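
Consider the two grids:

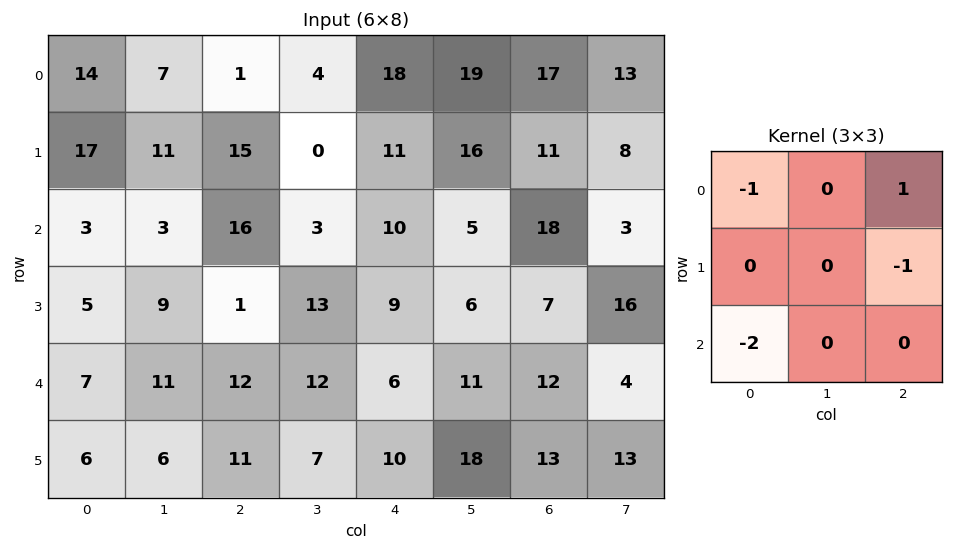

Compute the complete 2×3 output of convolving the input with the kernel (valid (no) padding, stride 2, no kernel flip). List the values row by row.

-34 -26 -32
-2 -39 -11

Output[0,0]: The receptive field on the input at this output position is [14 7 1 / 17 11 15 / 3 3 16]. Elementwise product with the kernel and sum: 14·-1 + 1·1 + 15·-1 + 3·-2.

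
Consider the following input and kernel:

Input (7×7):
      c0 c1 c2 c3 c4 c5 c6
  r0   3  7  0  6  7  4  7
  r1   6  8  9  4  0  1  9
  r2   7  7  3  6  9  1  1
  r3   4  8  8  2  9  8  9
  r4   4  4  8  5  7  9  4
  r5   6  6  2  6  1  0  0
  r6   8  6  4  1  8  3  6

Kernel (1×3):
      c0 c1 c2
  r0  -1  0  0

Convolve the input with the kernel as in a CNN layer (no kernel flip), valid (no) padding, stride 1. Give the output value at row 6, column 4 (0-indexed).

The receptive field on the input at this output position is [8 3 6]. Elementwise product with the kernel and sum: 8·-1.

-8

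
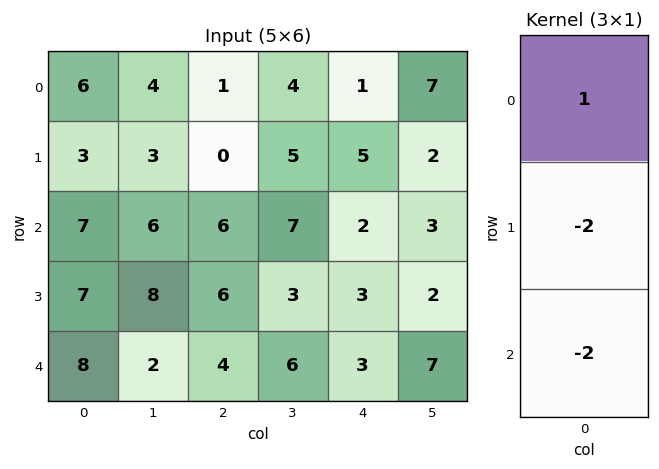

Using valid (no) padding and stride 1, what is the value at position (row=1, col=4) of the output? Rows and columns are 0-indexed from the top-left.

The receptive field on the input at this output position is [5 / 2 / 3]. Elementwise product with the kernel and sum: 5·1 + 2·-2 + 3·-2.

-5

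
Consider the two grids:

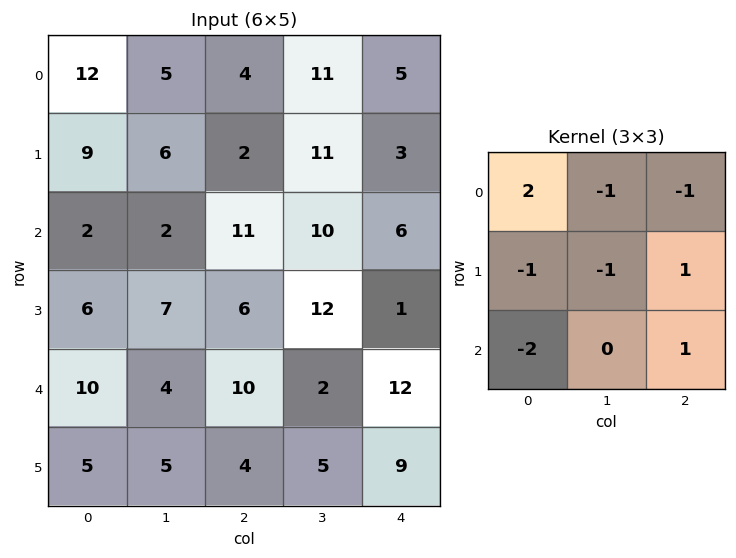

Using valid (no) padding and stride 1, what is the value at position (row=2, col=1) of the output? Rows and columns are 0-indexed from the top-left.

The receptive field on the input at this output position is [2 11 10 / 7 6 12 / 4 10 2]. Elementwise product with the kernel and sum: 2·2 + 11·-1 + 10·-1 + 7·-1 + 6·-1 + 12·1 + 4·-2 + 2·1.

-24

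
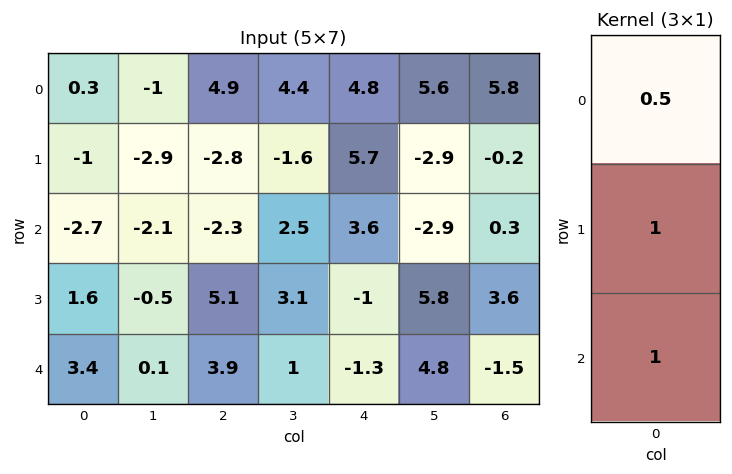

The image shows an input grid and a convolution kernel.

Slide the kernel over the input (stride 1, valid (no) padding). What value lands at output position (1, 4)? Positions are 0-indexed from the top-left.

5.45

The receptive field on the input at this output position is [5.7 / 3.6 / -1]. Elementwise product with the kernel and sum: 5.7·0.5 + 3.6·1 + -1·1.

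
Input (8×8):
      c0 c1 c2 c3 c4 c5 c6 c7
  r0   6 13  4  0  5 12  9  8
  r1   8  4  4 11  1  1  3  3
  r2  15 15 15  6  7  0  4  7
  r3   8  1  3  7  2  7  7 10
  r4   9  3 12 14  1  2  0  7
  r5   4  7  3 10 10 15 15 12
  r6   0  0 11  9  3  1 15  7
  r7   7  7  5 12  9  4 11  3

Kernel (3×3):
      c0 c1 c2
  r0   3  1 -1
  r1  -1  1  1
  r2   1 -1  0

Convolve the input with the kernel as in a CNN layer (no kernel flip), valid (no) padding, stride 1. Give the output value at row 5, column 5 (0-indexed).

The receptive field on the input at this output position is [15 15 12 / 1 15 7 / 4 11 3]. Elementwise product with the kernel and sum: 15·3 + 15·1 + 12·-1 + 1·-1 + 15·1 + 7·1 + 4·1 + 11·-1.

62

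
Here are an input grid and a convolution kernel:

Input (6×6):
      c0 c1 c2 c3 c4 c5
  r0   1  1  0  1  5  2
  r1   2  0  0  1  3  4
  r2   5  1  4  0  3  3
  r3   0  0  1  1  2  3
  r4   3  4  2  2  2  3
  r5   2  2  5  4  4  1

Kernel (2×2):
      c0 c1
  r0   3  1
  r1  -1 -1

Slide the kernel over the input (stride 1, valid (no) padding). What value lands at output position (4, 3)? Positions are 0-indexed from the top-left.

The receptive field on the input at this output position is [2 2 / 4 4]. Elementwise product with the kernel and sum: 2·3 + 2·1 + 4·-1 + 4·-1.

0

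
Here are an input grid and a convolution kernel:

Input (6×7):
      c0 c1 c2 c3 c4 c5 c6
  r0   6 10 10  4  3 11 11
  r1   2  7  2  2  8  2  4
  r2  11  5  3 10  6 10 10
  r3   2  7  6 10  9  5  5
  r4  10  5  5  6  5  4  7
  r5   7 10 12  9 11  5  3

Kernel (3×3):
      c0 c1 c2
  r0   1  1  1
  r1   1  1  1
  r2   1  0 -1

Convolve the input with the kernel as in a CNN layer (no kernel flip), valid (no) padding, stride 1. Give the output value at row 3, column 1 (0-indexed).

The receptive field on the input at this output position is [7 6 10 / 5 5 6 / 10 12 9]. Elementwise product with the kernel and sum: 7·1 + 6·1 + 10·1 + 5·1 + 5·1 + 6·1 + 10·1 + 9·-1.

40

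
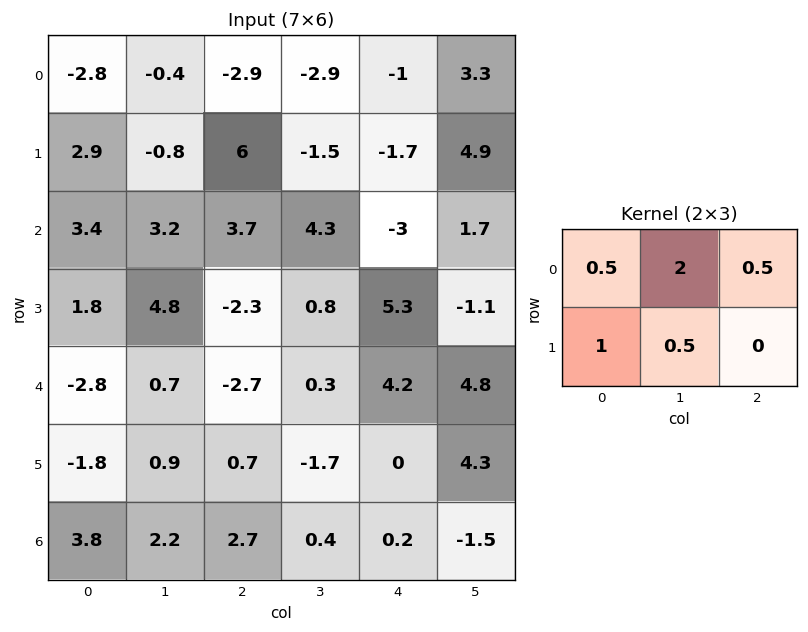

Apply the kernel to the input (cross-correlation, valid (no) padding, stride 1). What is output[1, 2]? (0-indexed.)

5

The receptive field on the input at this output position is [6 -1.5 -1.7 / 3.7 4.3 -3]. Elementwise product with the kernel and sum: 6·0.5 + -1.5·2 + -1.7·0.5 + 3.7·1 + 4.3·0.5.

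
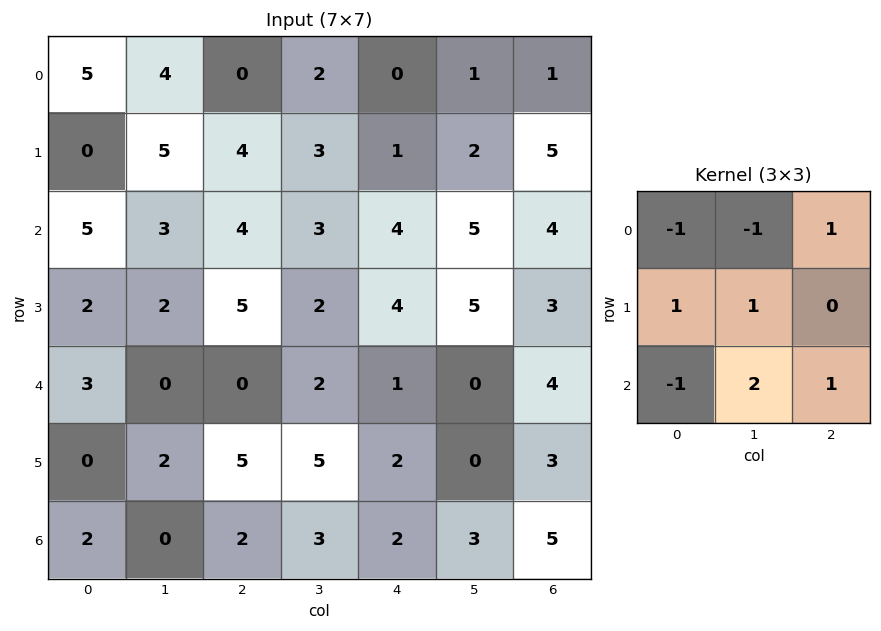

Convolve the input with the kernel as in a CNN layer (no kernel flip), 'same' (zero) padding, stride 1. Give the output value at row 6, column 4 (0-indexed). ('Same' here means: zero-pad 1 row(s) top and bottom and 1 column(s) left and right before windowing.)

-2

The receptive field on the zero-padded input at this output position is [5 2 0 / 3 2 3 / 0 0 0]. Elementwise product with the kernel and sum: 5·-1 + 2·-1 + 0·1 + 3·1 + 2·1 + 0·-1 + 0·2 + 0·1.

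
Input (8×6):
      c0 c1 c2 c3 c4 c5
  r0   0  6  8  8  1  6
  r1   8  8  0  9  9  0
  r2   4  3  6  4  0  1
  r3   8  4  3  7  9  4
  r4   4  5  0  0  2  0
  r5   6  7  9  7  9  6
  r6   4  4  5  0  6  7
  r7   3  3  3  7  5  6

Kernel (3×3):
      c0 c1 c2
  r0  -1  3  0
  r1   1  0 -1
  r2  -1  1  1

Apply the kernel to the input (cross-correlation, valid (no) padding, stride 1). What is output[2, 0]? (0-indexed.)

11

The receptive field on the input at this output position is [4 3 6 / 8 4 3 / 4 5 0]. Elementwise product with the kernel and sum: 4·-1 + 3·3 + 8·1 + 3·-1 + 4·-1 + 5·1 + 0·1.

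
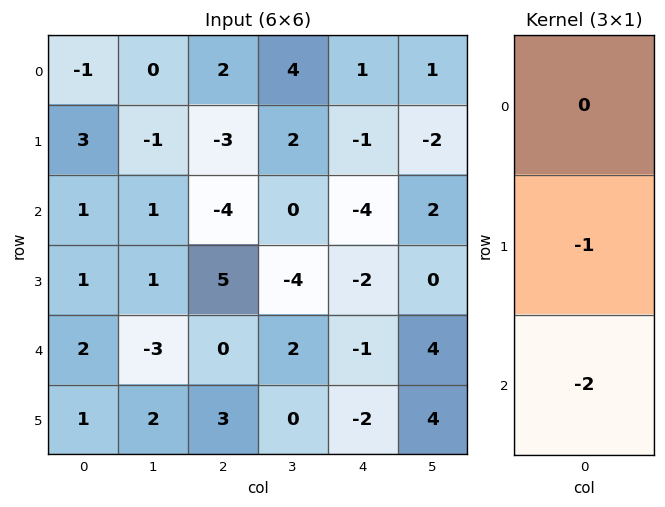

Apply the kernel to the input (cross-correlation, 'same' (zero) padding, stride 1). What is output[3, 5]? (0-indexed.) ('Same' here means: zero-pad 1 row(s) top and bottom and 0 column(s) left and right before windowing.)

-8

The receptive field on the zero-padded input at this output position is [2 / 0 / 4]. Elementwise product with the kernel and sum: 0·-1 + 4·-2.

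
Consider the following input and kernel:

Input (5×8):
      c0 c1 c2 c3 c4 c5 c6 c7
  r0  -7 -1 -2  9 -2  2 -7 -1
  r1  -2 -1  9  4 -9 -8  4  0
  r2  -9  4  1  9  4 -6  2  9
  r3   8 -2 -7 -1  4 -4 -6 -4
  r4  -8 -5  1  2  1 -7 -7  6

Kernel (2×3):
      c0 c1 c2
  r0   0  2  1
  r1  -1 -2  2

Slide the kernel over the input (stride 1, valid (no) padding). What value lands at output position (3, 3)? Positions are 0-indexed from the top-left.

-14

The receptive field on the input at this output position is [-1 4 -4 / 2 1 -7]. Elementwise product with the kernel and sum: 4·2 + -4·1 + 2·-1 + 1·-2 + -7·2.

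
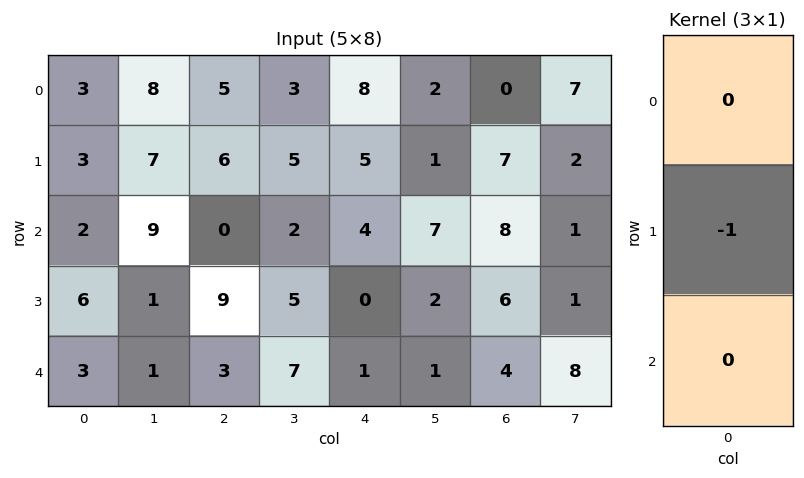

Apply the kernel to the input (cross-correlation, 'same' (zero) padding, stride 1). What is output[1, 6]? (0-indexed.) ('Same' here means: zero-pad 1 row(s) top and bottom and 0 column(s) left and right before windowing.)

The receptive field on the zero-padded input at this output position is [0 / 7 / 8]. Elementwise product with the kernel and sum: 7·-1.

-7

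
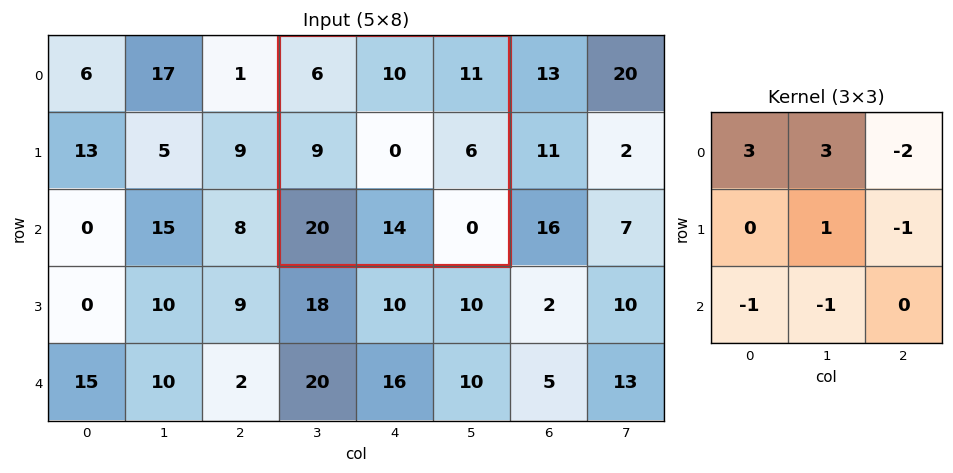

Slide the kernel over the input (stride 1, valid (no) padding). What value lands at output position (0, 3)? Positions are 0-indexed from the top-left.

The receptive field on the input at this output position is [6 10 11 / 9 0 6 / 20 14 0]. Elementwise product with the kernel and sum: 6·3 + 10·3 + 11·-2 + 0·1 + 6·-1 + 20·-1 + 14·-1.

-14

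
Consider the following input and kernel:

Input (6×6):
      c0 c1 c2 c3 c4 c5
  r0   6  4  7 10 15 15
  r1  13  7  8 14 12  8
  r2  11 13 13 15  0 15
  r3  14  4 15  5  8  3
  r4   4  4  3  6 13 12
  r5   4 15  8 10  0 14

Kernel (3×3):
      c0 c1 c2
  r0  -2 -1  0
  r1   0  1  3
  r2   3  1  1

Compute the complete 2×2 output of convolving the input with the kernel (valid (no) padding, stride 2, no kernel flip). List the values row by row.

74 80
33 16

Output[0,0]: The receptive field on the input at this output position is [6 4 7 / 13 7 8 / 11 13 13]. Elementwise product with the kernel and sum: 6·-2 + 4·-1 + 7·1 + 8·3 + 11·3 + 13·1 + 13·1.
Output[0,1]: The receptive field on the input at this output position is [7 10 15 / 8 14 12 / 13 15 0]. Elementwise product with the kernel and sum: 7·-2 + 10·-1 + 14·1 + 12·3 + 13·3 + 15·1 + 0·1.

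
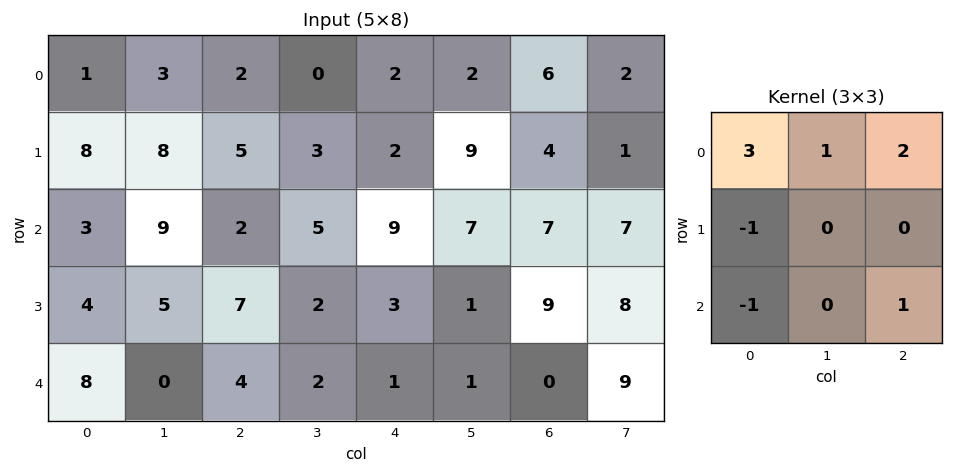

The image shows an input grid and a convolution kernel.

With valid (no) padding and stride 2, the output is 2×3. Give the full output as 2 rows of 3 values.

Output[0,0]: The receptive field on the input at this output position is [1 3 2 / 8 8 5 / 3 9 2]. Elementwise product with the kernel and sum: 1·3 + 3·1 + 2·2 + 8·-1 + 3·-1 + 2·1.

1 12 16
14 19 44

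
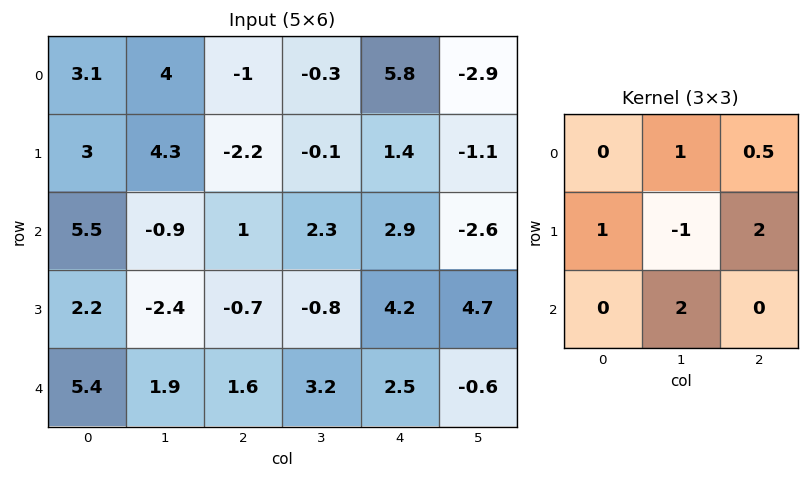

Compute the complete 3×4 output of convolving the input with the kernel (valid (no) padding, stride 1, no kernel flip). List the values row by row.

Output[0,0]: The receptive field on the input at this output position is [3.1 4 -1 / 3 4.3 -2.2 / 5.5 -0.9 1]. Elementwise product with the kernel and sum: 4·1 + -1·0.5 + 3·1 + 4.3·-1 + -2.2·2 + -0.9·2.
Output[0,1]: The receptive field on the input at this output position is [4 -1 -0.3 / 4.3 -2.2 -0.1 / -0.9 1 2.3]. Elementwise product with the kernel and sum: -1·1 + -0.3·0.5 + 4.3·1 + -2.2·-1 + -0.1·2 + 1·2.

-4 7.15 7.9 6.45
6.8 -0.95 3.5 3.45
6.6 2.05 18.65 11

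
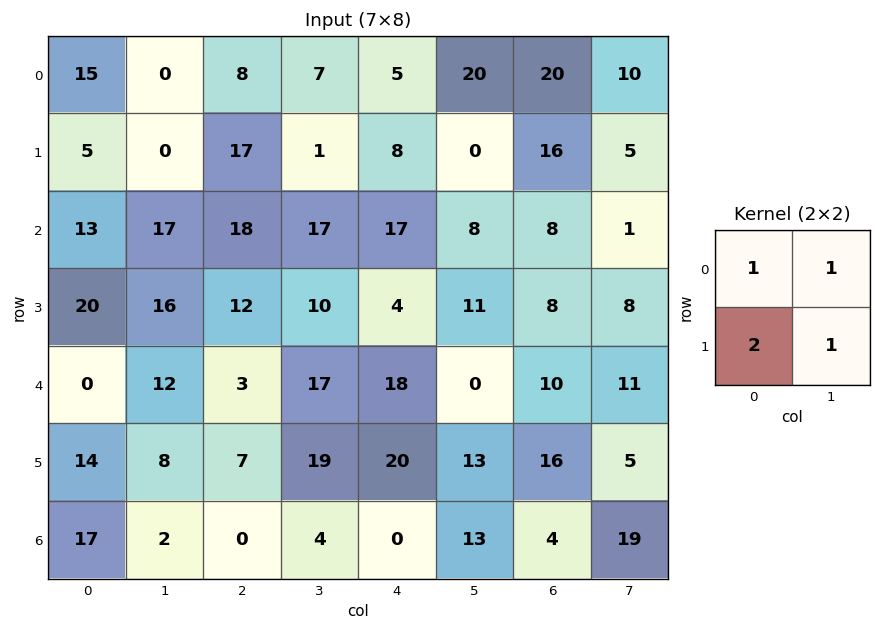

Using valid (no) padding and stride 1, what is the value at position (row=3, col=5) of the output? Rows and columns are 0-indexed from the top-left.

The receptive field on the input at this output position is [11 8 / 0 10]. Elementwise product with the kernel and sum: 11·1 + 8·1 + 0·2 + 10·1.

29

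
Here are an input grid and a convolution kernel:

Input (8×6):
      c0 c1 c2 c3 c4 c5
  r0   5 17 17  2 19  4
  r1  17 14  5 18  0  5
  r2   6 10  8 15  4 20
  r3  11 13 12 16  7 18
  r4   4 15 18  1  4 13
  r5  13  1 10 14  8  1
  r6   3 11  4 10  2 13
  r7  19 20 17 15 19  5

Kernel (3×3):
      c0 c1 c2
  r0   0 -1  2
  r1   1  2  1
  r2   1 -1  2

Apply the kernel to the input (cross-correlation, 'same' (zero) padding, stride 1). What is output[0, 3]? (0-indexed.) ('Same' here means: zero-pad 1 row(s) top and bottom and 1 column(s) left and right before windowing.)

The receptive field on the zero-padded input at this output position is [0 0 0 / 17 2 19 / 5 18 0]. Elementwise product with the kernel and sum: 0·-1 + 0·2 + 17·1 + 2·2 + 19·1 + 5·1 + 18·-1 + 0·2.

27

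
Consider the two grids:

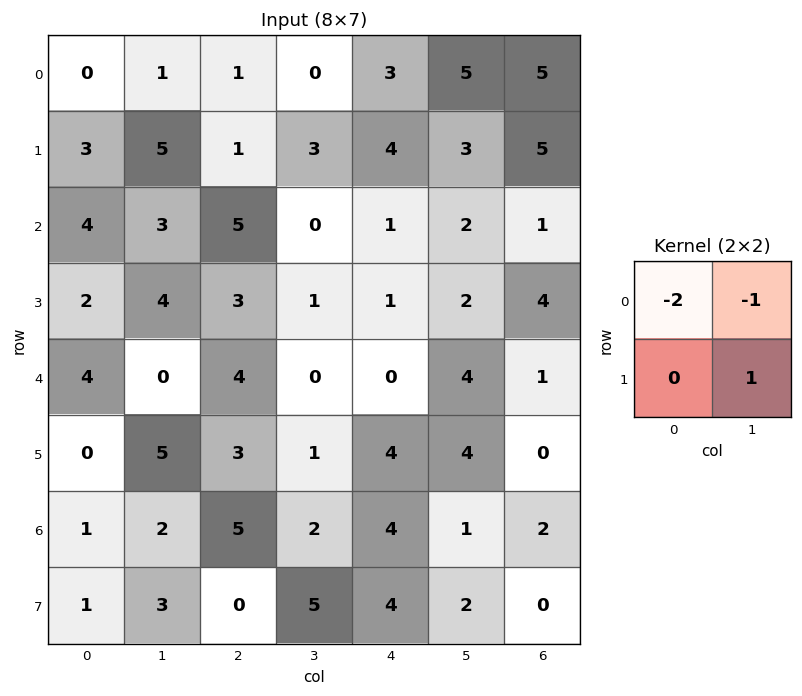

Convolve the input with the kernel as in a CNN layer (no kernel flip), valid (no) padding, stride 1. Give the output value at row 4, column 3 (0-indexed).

4

The receptive field on the input at this output position is [0 0 / 1 4]. Elementwise product with the kernel and sum: 0·-2 + 0·-1 + 4·1.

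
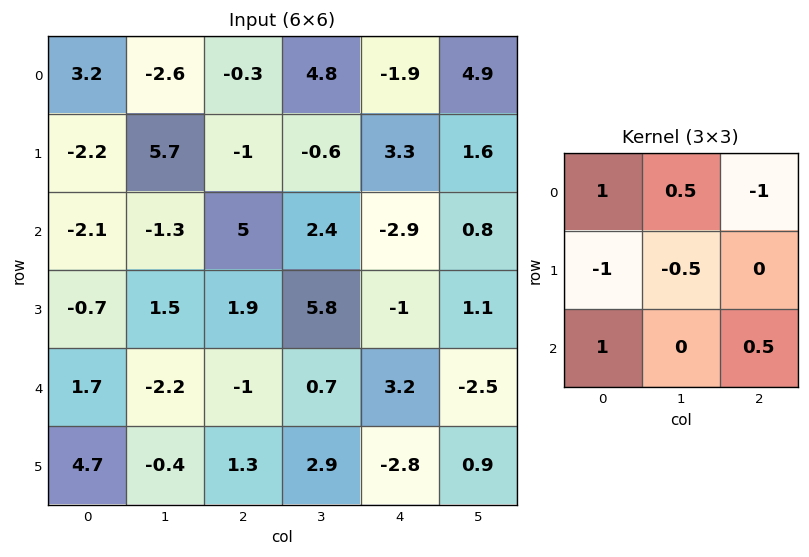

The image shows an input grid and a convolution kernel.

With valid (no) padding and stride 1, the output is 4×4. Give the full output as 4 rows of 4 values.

1.95 -12.85 8.85 0.7
4.65 9 -9.4 4.85
-6.6 -5.5 4.9 -5.7
2.9 0.4 6.35 5.25

Output[0,0]: The receptive field on the input at this output position is [3.2 -2.6 -0.3 / -2.2 5.7 -1 / -2.1 -1.3 5]. Elementwise product with the kernel and sum: 3.2·1 + -2.6·0.5 + -0.3·-1 + -2.2·-1 + 5.7·-0.5 + -2.1·1 + 5·0.5.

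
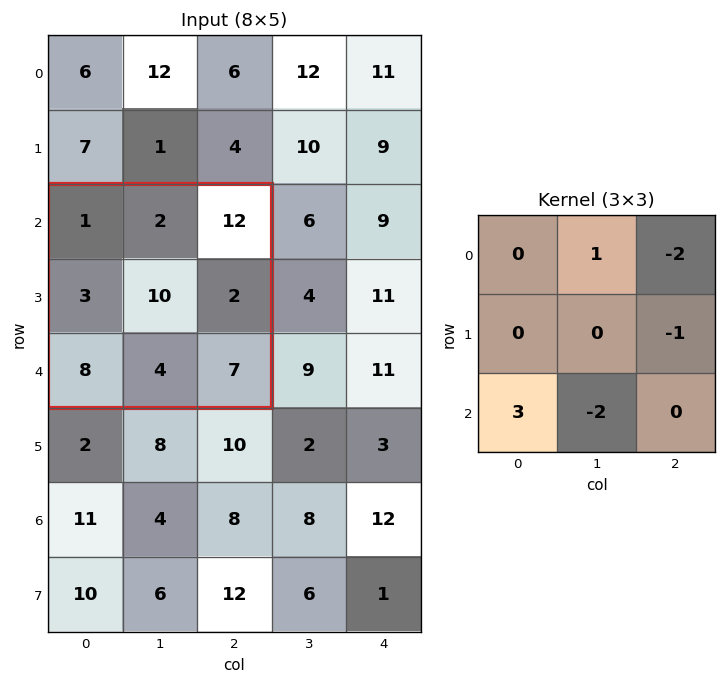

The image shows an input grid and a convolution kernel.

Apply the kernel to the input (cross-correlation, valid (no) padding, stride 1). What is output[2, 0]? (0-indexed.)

The receptive field on the input at this output position is [1 2 12 / 3 10 2 / 8 4 7]. Elementwise product with the kernel and sum: 2·1 + 12·-2 + 2·-1 + 8·3 + 4·-2.

-8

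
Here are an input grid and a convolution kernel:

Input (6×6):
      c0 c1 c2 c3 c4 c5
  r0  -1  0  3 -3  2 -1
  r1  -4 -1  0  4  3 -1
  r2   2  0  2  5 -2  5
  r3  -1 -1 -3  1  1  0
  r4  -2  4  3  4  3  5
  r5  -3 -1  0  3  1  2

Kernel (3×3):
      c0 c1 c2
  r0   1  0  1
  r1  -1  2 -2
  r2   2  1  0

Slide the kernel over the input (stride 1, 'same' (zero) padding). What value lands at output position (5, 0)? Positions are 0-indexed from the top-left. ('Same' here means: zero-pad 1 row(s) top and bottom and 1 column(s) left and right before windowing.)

The receptive field on the zero-padded input at this output position is [0 -2 4 / 0 -3 -1 / 0 0 0]. Elementwise product with the kernel and sum: 0·1 + 4·1 + 0·-1 + -3·2 + -1·-2 + 0·2 + 0·1.

0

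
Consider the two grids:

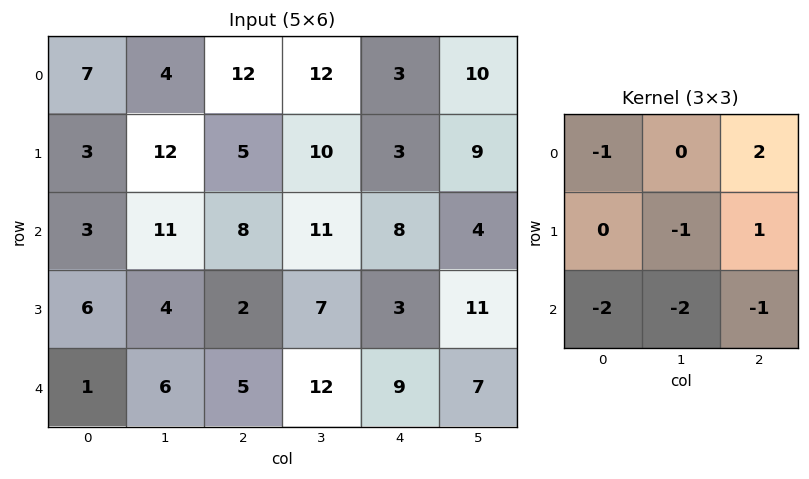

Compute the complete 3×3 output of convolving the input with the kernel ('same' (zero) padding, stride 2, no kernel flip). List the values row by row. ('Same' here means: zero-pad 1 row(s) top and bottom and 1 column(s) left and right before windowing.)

-21 -44 -28
16 -8 -27
13 17 13

Output[0,0]: The receptive field on the zero-padded input at this output position is [0 0 0 / 0 7 4 / 0 3 12]. Elementwise product with the kernel and sum: 0·-1 + 0·2 + 7·-1 + 4·1 + 0·-2 + 3·-2 + 12·-1.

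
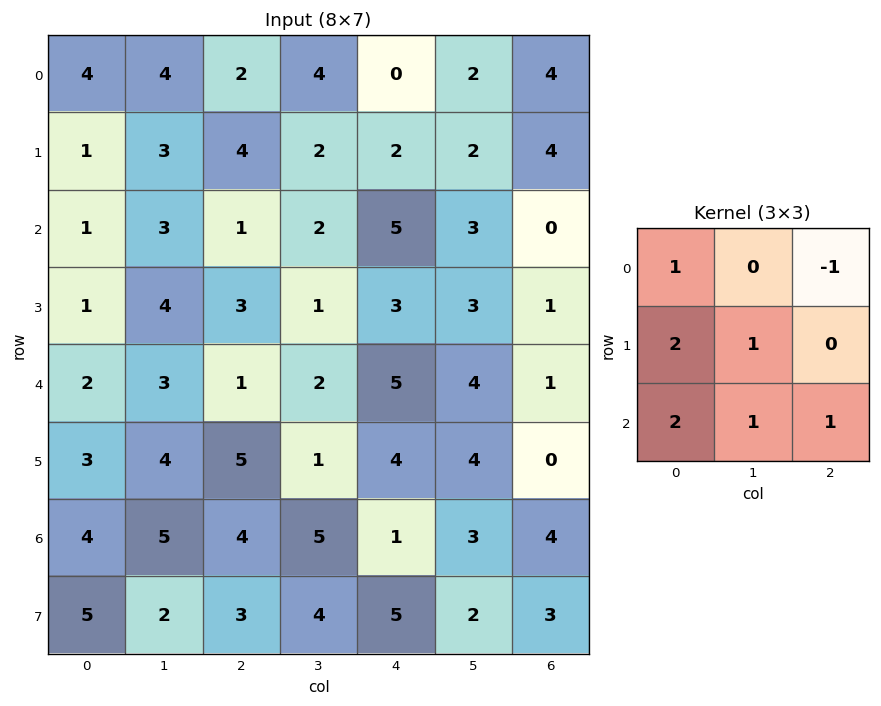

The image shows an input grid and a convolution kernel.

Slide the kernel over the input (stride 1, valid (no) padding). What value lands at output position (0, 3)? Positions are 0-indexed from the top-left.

20

The receptive field on the input at this output position is [4 0 2 / 2 2 2 / 2 5 3]. Elementwise product with the kernel and sum: 4·1 + 2·-1 + 2·2 + 2·1 + 2·2 + 5·1 + 3·1.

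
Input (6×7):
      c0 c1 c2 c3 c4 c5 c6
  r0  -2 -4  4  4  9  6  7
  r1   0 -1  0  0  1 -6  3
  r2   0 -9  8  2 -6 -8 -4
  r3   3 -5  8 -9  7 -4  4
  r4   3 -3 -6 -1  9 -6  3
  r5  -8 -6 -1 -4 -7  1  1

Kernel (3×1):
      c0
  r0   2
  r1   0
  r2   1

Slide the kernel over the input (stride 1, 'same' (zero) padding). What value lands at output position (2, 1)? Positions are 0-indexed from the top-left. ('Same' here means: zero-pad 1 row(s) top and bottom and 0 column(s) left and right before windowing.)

The receptive field on the zero-padded input at this output position is [-1 / -9 / -5]. Elementwise product with the kernel and sum: -1·2 + -5·1.

-7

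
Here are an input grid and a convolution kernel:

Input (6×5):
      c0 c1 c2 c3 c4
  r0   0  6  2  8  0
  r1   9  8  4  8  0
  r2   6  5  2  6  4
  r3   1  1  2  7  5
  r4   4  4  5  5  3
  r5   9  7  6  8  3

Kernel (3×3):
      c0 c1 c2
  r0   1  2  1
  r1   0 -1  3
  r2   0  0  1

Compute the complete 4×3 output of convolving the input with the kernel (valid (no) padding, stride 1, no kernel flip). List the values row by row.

20 44 14
32 47 31
28 39 29
22 30 28

Output[0,0]: The receptive field on the input at this output position is [0 6 2 / 9 8 4 / 6 5 2]. Elementwise product with the kernel and sum: 0·1 + 6·2 + 2·1 + 8·-1 + 4·3 + 2·1.
Output[0,1]: The receptive field on the input at this output position is [6 2 8 / 8 4 8 / 5 2 6]. Elementwise product with the kernel and sum: 6·1 + 2·2 + 8·1 + 4·-1 + 8·3 + 6·1.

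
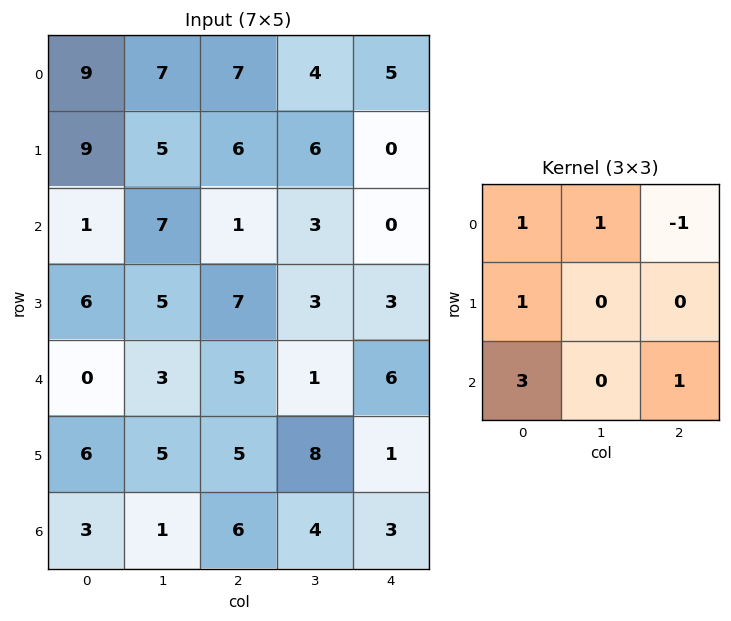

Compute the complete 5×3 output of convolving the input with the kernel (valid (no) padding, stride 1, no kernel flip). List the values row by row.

22 39 15
34 30 37
18 20 32
27 35 28
19 19 26

Output[0,0]: The receptive field on the input at this output position is [9 7 7 / 9 5 6 / 1 7 1]. Elementwise product with the kernel and sum: 9·1 + 7·1 + 7·-1 + 9·1 + 1·3 + 1·1.
Output[0,1]: The receptive field on the input at this output position is [7 7 4 / 5 6 6 / 7 1 3]. Elementwise product with the kernel and sum: 7·1 + 7·1 + 4·-1 + 5·1 + 7·3 + 3·1.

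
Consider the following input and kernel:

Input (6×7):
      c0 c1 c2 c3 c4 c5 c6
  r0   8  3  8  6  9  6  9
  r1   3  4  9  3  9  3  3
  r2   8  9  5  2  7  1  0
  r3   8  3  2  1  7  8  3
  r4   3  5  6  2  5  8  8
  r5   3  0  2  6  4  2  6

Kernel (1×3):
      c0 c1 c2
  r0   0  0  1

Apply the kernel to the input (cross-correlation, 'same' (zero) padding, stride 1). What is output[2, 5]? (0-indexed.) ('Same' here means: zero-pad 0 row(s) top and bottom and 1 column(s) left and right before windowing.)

0

The receptive field on the zero-padded input at this output position is [7 1 0]. Elementwise product with the kernel and sum: 0·1.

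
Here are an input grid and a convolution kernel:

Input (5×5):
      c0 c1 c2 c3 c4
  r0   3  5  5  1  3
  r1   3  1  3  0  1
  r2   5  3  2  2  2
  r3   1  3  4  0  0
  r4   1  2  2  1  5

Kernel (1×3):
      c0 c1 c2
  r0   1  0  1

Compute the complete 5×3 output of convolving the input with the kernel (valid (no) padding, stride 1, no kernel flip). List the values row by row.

8 6 8
6 1 4
7 5 4
5 3 4
3 3 7

Output[0,0]: The receptive field on the input at this output position is [3 5 5]. Elementwise product with the kernel and sum: 3·1 + 5·1.
Output[0,1]: The receptive field on the input at this output position is [5 5 1]. Elementwise product with the kernel and sum: 5·1 + 1·1.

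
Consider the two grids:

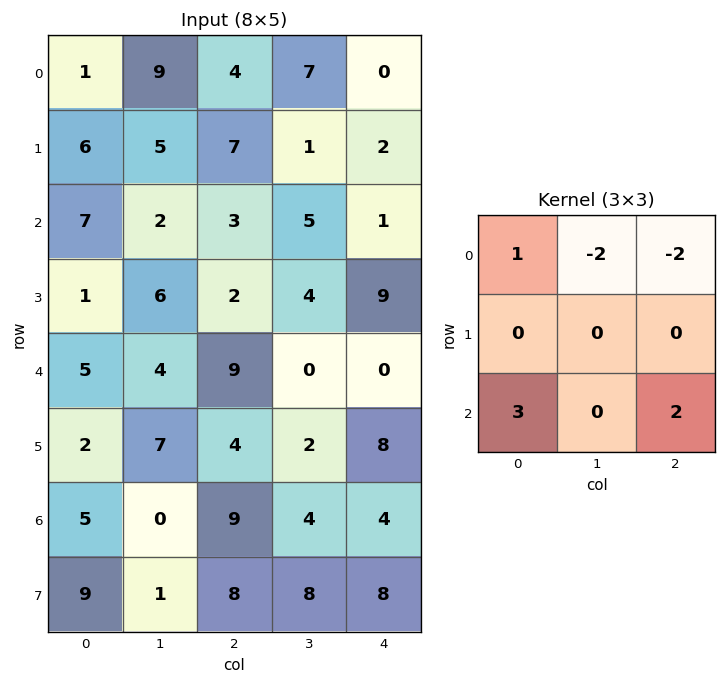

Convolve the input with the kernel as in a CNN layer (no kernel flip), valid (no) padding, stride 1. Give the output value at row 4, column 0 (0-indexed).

The receptive field on the input at this output position is [5 4 9 / 2 7 4 / 5 0 9]. Elementwise product with the kernel and sum: 5·1 + 4·-2 + 9·-2 + 5·3 + 9·2.

12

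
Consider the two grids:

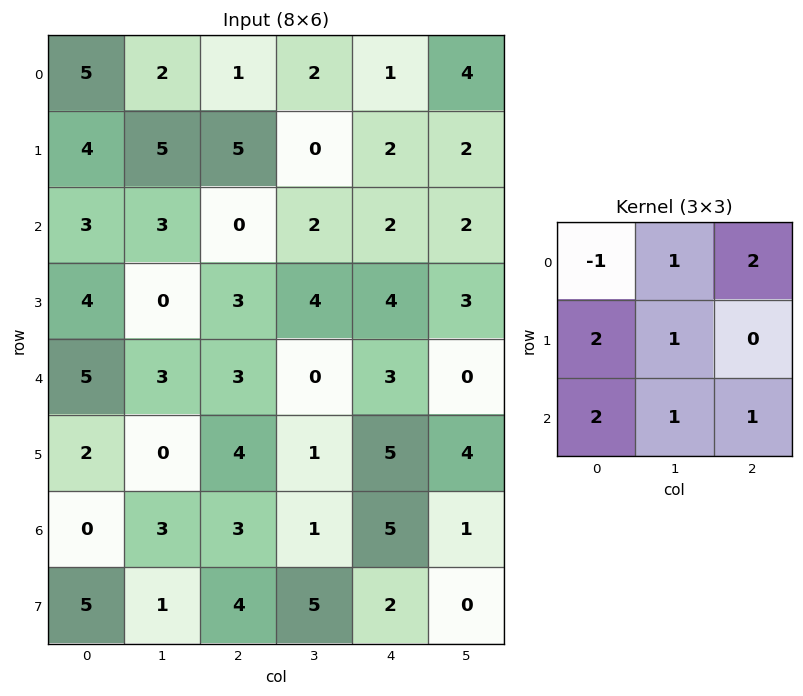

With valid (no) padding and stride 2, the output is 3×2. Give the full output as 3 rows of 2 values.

21 17
24 25
14 24

Output[0,0]: The receptive field on the input at this output position is [5 2 1 / 4 5 5 / 3 3 0]. Elementwise product with the kernel and sum: 5·-1 + 2·1 + 1·2 + 4·2 + 5·1 + 3·2 + 3·1 + 0·1.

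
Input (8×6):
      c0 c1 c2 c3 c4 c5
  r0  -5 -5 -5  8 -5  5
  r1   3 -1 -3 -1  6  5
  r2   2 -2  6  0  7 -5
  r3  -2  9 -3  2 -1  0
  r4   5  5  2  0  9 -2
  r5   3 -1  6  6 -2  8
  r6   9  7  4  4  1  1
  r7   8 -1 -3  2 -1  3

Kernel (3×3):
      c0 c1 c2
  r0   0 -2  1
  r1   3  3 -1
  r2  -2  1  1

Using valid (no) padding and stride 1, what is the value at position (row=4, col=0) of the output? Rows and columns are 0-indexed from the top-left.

The receptive field on the input at this output position is [5 5 2 / 3 -1 6 / 9 7 4]. Elementwise product with the kernel and sum: 5·-2 + 2·1 + 3·3 + -1·3 + 6·-1 + 9·-2 + 7·1 + 4·1.

-15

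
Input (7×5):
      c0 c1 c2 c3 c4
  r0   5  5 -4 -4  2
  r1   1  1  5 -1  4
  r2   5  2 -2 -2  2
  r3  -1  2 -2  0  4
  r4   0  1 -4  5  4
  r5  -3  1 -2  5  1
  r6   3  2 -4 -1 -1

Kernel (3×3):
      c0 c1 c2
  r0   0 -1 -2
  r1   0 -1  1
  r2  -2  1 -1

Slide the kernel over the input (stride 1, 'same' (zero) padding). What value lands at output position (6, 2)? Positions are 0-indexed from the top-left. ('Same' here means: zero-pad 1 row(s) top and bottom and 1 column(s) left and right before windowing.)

-5

The receptive field on the zero-padded input at this output position is [1 -2 5 / 2 -4 -1 / 0 0 0]. Elementwise product with the kernel and sum: -2·-1 + 5·-2 + -4·-1 + -1·1 + 0·-2 + 0·1 + 0·-1.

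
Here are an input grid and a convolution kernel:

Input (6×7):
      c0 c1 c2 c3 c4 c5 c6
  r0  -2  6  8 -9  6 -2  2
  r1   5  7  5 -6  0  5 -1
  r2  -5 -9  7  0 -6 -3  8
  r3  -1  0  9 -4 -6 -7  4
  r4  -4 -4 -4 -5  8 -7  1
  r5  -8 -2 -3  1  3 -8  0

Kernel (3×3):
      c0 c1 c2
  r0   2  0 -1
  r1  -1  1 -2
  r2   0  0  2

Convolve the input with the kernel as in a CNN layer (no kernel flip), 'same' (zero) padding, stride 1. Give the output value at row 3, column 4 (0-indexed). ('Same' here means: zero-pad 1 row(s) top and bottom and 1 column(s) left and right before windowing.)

1

The receptive field on the zero-padded input at this output position is [0 -6 -3 / -4 -6 -7 / -5 8 -7]. Elementwise product with the kernel and sum: 0·2 + -3·-1 + -4·-1 + -6·1 + -7·-2 + -7·2.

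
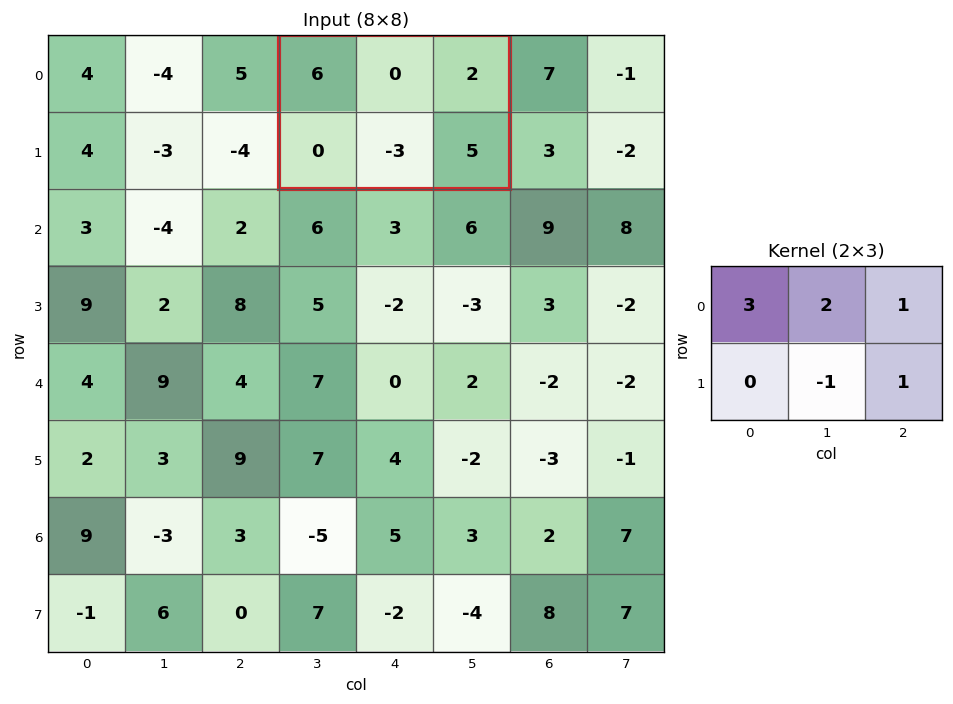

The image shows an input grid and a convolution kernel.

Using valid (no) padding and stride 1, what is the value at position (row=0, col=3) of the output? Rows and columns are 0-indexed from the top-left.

The receptive field on the input at this output position is [6 0 2 / 0 -3 5]. Elementwise product with the kernel and sum: 6·3 + 0·2 + 2·1 + -3·-1 + 5·1.

28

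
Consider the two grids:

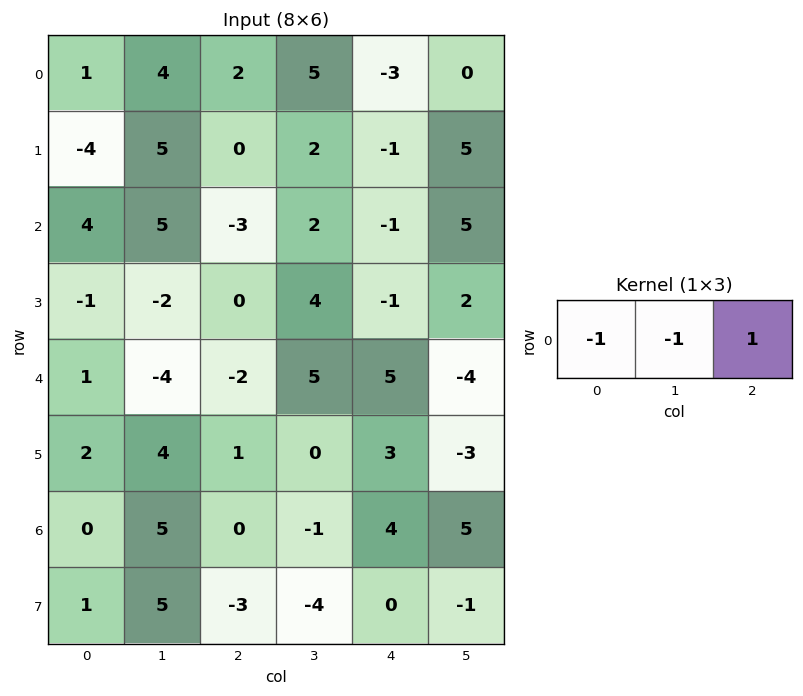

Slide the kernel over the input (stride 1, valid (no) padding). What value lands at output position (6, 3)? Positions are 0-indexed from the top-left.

The receptive field on the input at this output position is [-1 4 5]. Elementwise product with the kernel and sum: -1·-1 + 4·-1 + 5·1.

2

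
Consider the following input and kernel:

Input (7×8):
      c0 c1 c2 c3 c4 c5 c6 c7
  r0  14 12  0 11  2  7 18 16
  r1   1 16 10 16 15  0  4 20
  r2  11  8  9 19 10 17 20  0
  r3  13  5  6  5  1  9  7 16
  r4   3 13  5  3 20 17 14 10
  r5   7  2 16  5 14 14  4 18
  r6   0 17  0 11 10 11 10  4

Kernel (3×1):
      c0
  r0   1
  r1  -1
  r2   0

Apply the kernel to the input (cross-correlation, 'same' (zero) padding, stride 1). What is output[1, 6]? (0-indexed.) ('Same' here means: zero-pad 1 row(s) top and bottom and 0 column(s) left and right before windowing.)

14

The receptive field on the zero-padded input at this output position is [18 / 4 / 20]. Elementwise product with the kernel and sum: 18·1 + 4·-1.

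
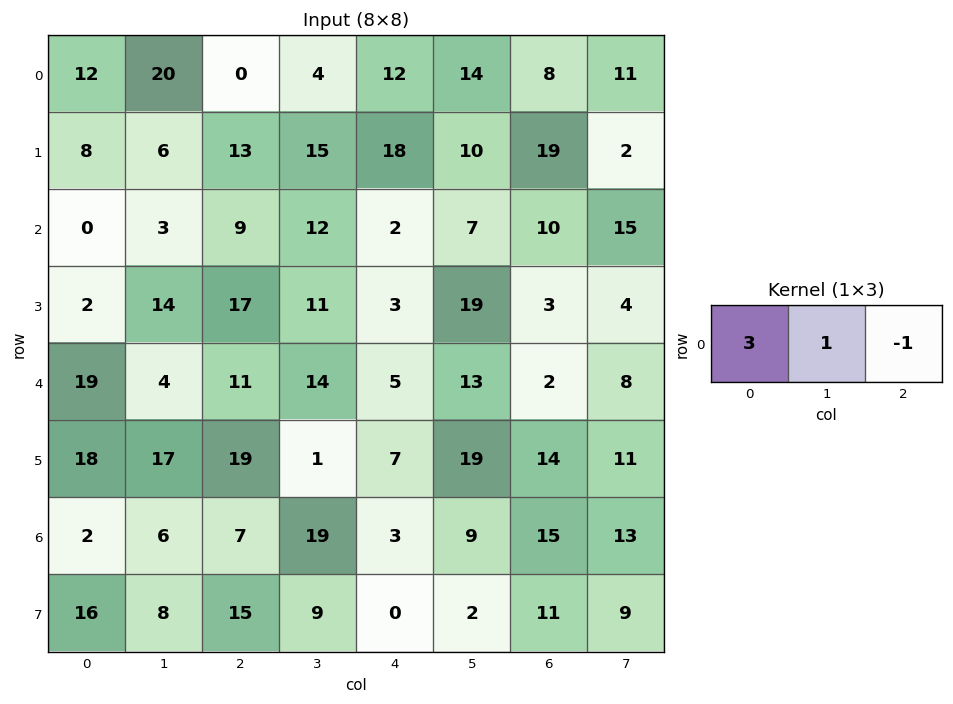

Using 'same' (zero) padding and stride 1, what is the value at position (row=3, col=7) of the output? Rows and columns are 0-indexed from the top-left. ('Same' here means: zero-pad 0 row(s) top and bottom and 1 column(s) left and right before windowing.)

13

The receptive field on the zero-padded input at this output position is [3 4 0]. Elementwise product with the kernel and sum: 3·3 + 4·1 + 0·-1.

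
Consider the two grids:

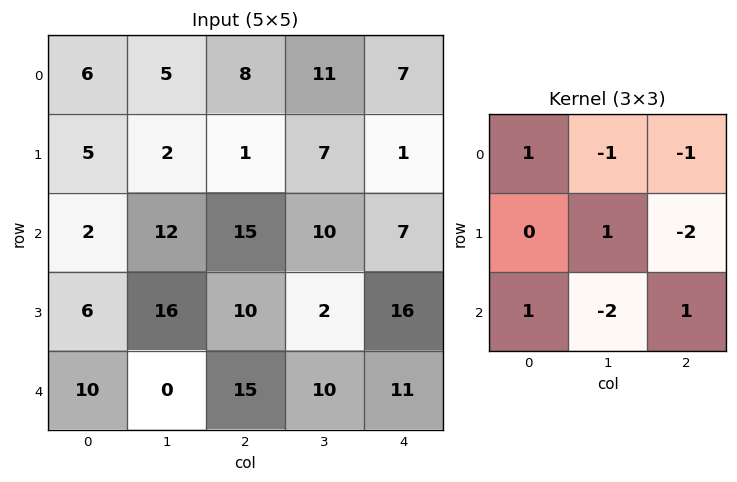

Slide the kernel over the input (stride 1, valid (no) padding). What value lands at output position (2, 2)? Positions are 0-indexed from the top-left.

The receptive field on the input at this output position is [15 10 7 / 10 2 16 / 15 10 11]. Elementwise product with the kernel and sum: 15·1 + 10·-1 + 7·-1 + 2·1 + 16·-2 + 15·1 + 10·-2 + 11·1.

-26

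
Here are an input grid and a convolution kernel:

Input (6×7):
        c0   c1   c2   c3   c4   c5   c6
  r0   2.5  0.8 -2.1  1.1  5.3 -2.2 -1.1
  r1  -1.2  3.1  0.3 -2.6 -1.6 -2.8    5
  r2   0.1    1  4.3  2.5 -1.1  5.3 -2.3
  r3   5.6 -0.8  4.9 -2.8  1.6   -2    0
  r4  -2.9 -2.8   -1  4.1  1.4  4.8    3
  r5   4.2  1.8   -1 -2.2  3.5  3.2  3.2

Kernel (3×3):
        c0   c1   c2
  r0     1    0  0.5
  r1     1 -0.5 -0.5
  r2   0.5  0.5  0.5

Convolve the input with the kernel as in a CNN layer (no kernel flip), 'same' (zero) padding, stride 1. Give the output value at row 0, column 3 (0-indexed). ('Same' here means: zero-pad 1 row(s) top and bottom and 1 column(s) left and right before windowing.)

The receptive field on the zero-padded input at this output position is [0 0 0 / -2.1 1.1 5.3 / 0.3 -2.6 -1.6]. Elementwise product with the kernel and sum: 0·1 + 0·0.5 + -2.1·1 + 1.1·-0.5 + 5.3·-0.5 + 0.3·0.5 + -2.6·0.5 + -1.6·0.5.

-7.25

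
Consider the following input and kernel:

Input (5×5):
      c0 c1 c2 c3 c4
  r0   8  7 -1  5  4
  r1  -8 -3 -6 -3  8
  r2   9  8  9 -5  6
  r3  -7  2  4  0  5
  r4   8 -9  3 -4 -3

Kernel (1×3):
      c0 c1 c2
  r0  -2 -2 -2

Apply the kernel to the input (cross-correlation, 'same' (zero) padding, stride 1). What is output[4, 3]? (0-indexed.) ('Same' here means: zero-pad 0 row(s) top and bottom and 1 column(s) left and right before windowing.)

8

The receptive field on the zero-padded input at this output position is [3 -4 -3]. Elementwise product with the kernel and sum: 3·-2 + -4·-2 + -3·-2.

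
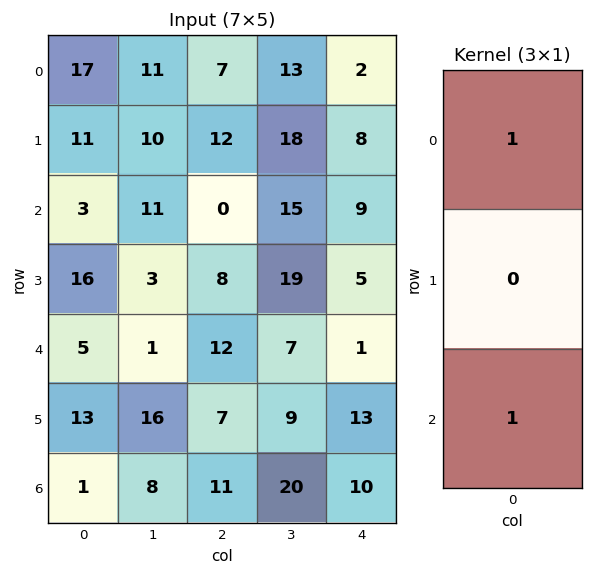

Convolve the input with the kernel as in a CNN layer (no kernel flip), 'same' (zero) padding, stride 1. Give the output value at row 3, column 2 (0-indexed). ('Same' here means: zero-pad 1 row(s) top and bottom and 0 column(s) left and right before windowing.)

The receptive field on the zero-padded input at this output position is [0 / 8 / 12]. Elementwise product with the kernel and sum: 0·1 + 12·1.

12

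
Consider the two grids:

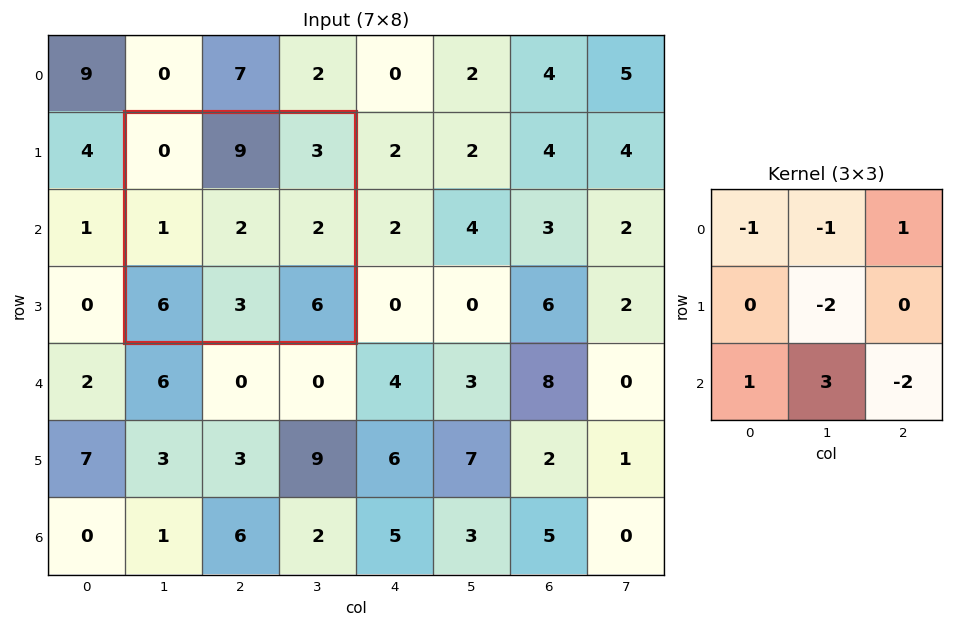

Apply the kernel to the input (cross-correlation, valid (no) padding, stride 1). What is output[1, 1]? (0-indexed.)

-7

The receptive field on the input at this output position is [0 9 3 / 1 2 2 / 6 3 6]. Elementwise product with the kernel and sum: 0·-1 + 9·-1 + 3·1 + 2·-2 + 6·1 + 3·3 + 6·-2.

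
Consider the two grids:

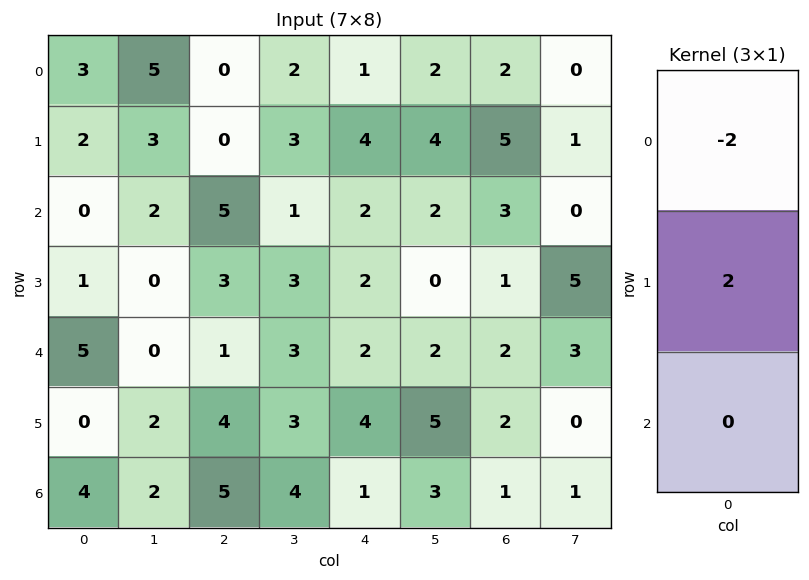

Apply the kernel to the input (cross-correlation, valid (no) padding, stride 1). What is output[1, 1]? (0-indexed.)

The receptive field on the input at this output position is [3 / 2 / 0]. Elementwise product with the kernel and sum: 3·-2 + 2·2.

-2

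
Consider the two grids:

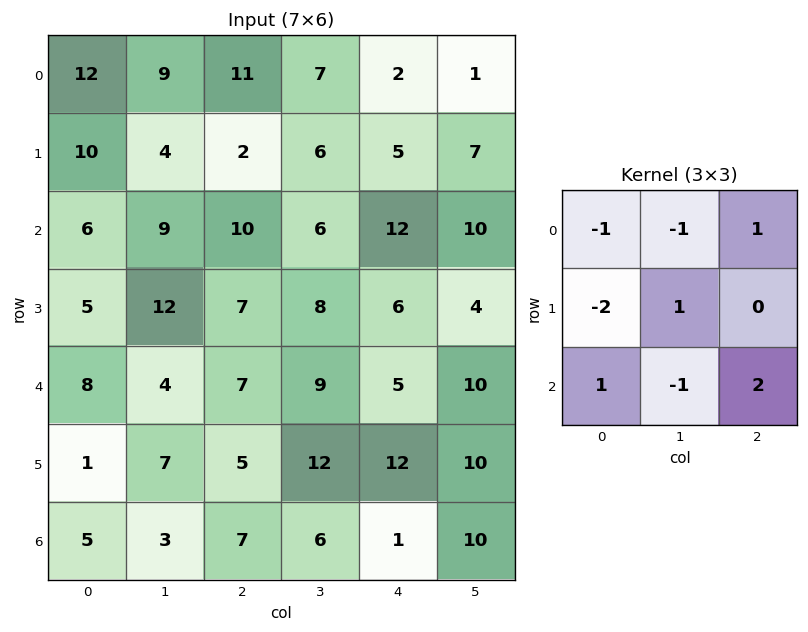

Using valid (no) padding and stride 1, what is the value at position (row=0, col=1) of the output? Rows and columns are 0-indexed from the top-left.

-8

The receptive field on the input at this output position is [9 11 7 / 4 2 6 / 9 10 6]. Elementwise product with the kernel and sum: 9·-1 + 11·-1 + 7·1 + 4·-2 + 2·1 + 9·1 + 10·-1 + 6·2.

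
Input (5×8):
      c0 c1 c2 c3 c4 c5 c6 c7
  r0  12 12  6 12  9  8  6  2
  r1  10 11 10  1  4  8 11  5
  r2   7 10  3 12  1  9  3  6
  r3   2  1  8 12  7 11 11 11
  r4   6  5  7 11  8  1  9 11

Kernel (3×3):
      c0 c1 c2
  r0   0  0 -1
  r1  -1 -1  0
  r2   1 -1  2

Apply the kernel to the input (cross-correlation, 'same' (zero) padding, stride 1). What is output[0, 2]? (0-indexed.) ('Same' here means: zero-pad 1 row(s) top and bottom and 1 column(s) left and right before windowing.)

-15

The receptive field on the zero-padded input at this output position is [0 0 0 / 12 6 12 / 11 10 1]. Elementwise product with the kernel and sum: 0·-1 + 12·-1 + 6·-1 + 11·1 + 10·-1 + 1·2.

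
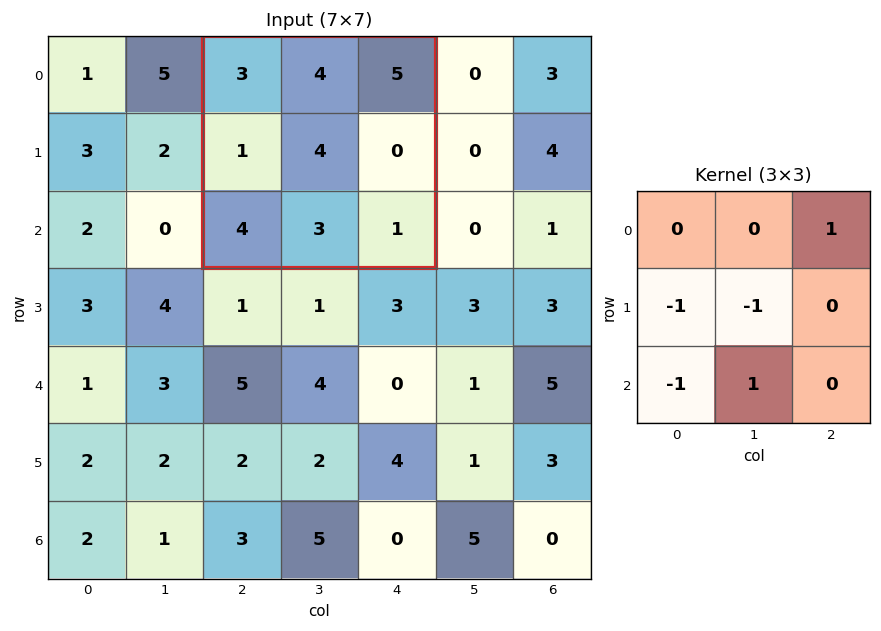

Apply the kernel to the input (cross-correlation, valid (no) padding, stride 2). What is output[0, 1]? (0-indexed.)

-1

The receptive field on the input at this output position is [3 4 5 / 1 4 0 / 4 3 1]. Elementwise product with the kernel and sum: 5·1 + 1·-1 + 4·-1 + 4·-1 + 3·1.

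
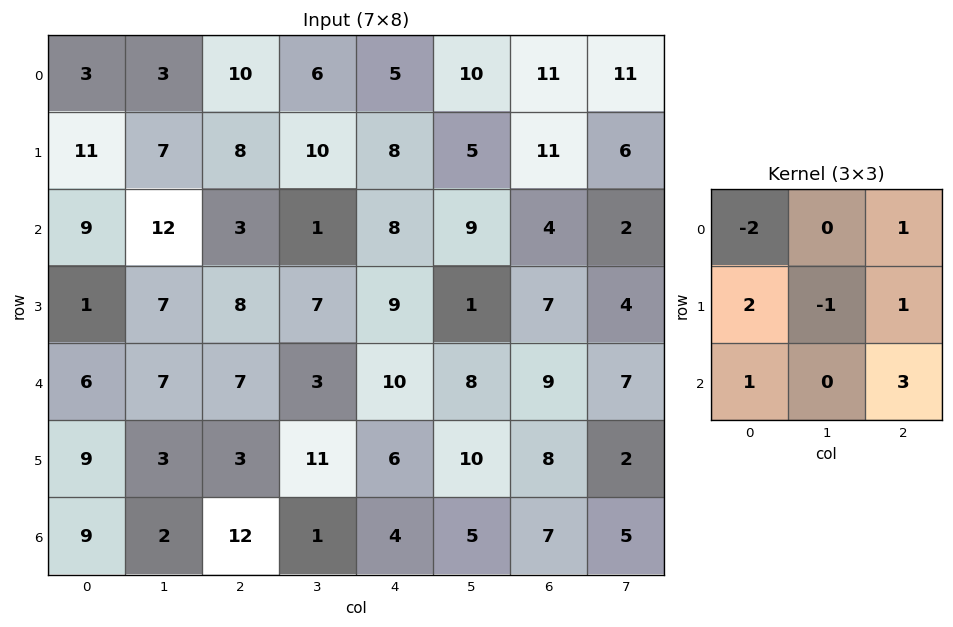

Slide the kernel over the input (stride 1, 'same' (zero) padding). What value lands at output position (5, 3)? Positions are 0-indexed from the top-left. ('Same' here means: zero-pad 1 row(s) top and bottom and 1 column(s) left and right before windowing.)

The receptive field on the zero-padded input at this output position is [7 3 10 / 3 11 6 / 12 1 4]. Elementwise product with the kernel and sum: 7·-2 + 10·1 + 3·2 + 11·-1 + 6·1 + 12·1 + 4·3.

21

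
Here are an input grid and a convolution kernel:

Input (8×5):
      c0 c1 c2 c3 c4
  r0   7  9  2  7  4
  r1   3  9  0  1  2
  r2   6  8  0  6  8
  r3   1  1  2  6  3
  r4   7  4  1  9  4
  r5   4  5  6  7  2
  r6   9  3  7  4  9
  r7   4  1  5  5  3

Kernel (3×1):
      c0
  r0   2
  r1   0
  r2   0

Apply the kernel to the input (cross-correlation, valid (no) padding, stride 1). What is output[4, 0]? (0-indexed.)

The receptive field on the input at this output position is [7 / 4 / 9]. Elementwise product with the kernel and sum: 7·2.

14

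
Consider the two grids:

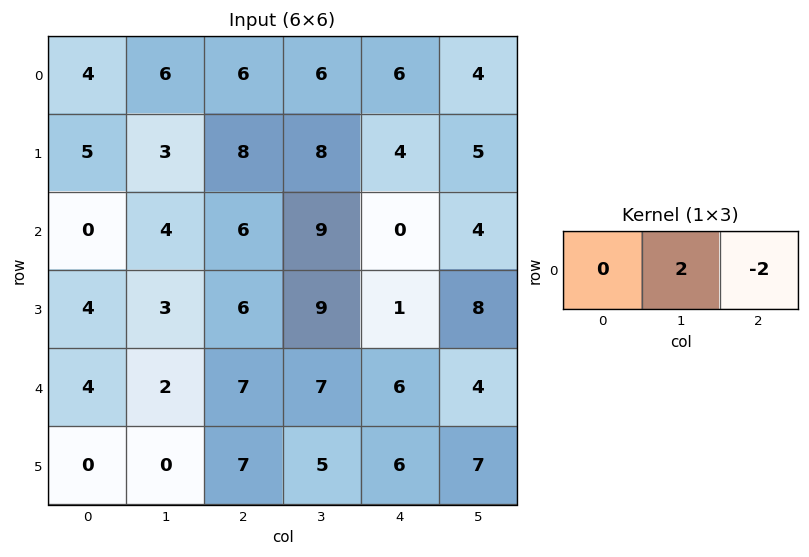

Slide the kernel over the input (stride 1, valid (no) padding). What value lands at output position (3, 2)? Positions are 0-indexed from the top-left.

The receptive field on the input at this output position is [6 9 1]. Elementwise product with the kernel and sum: 9·2 + 1·-2.

16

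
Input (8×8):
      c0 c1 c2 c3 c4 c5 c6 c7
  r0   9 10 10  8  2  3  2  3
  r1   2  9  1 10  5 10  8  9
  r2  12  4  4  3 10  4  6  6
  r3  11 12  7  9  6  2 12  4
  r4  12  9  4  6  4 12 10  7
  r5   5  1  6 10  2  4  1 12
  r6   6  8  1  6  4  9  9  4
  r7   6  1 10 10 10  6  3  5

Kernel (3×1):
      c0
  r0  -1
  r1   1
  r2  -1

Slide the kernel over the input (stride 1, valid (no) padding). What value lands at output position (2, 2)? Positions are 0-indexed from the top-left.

-1

The receptive field on the input at this output position is [4 / 7 / 4]. Elementwise product with the kernel and sum: 4·-1 + 7·1 + 4·-1.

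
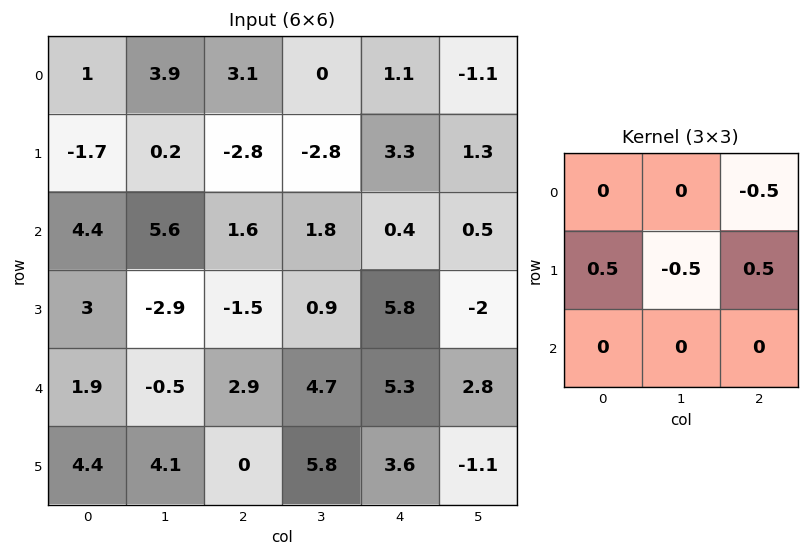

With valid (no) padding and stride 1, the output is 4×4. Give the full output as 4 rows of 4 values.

Output[0,0]: The receptive field on the input at this output position is [1 3.9 3.1 / -1.7 0.2 -2.8 / 4.4 5.6 1.6]. Elementwise product with the kernel and sum: 3.1·-0.5 + -1.7·0.5 + 0.2·-0.5 + -2.8·0.5.
Output[0,1]: The receptive field on the input at this output position is [3.9 3.1 0 / 0.2 -2.8 -2.8 / 5.6 1.6 1.8]. Elementwise product with the kernel and sum: 0·-0.5 + 0.2·0.5 + -2.8·-0.5 + -2.8·0.5.

-3.9 0.1 1.1 -1.85
1.6 4.3 -1.55 0.3
1.4 -1.15 1.5 -3.7
3.4 0.2 -1.15 2.1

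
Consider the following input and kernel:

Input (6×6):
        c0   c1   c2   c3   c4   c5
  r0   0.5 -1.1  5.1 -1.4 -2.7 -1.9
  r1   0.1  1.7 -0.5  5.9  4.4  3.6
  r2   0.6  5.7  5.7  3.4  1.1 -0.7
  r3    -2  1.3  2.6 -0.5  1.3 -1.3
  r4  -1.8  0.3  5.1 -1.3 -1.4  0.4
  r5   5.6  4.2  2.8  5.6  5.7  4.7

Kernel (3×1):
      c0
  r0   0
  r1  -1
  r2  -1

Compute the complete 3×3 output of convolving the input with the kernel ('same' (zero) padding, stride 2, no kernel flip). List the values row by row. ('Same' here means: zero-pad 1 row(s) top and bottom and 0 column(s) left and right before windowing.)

Output[0,0]: The receptive field on the zero-padded input at this output position is [0 / 0.5 / 0.1]. Elementwise product with the kernel and sum: 0.5·-1 + 0.1·-1.

-0.6 -4.6 -1.7
1.4 -8.3 -2.4
-3.8 -7.9 -4.3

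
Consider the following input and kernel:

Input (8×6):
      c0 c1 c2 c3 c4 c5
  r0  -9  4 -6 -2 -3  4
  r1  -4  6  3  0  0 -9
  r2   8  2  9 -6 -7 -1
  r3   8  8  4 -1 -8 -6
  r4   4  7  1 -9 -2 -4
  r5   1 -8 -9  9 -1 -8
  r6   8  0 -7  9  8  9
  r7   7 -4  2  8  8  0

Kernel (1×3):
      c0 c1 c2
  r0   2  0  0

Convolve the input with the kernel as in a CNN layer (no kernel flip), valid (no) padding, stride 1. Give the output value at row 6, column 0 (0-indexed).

16

The receptive field on the input at this output position is [8 0 -7]. Elementwise product with the kernel and sum: 8·2.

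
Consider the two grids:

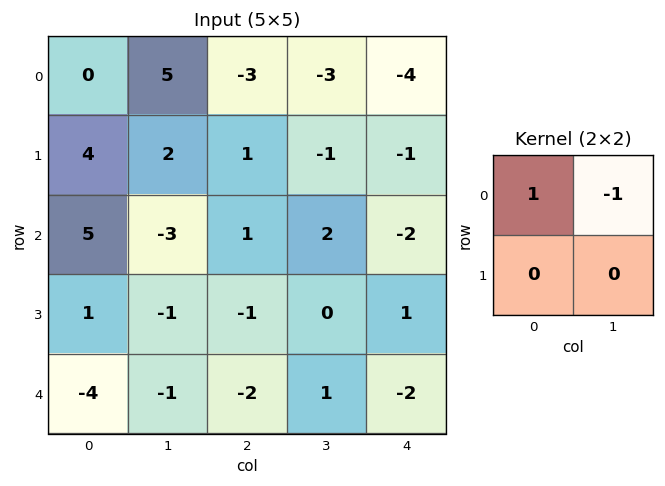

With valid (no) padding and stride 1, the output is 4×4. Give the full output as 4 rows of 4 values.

-5 8 0 1
2 1 2 0
8 -4 -1 4
2 0 -1 -1

Output[0,0]: The receptive field on the input at this output position is [0 5 / 4 2]. Elementwise product with the kernel and sum: 0·1 + 5·-1.
Output[0,1]: The receptive field on the input at this output position is [5 -3 / 2 1]. Elementwise product with the kernel and sum: 5·1 + -3·-1.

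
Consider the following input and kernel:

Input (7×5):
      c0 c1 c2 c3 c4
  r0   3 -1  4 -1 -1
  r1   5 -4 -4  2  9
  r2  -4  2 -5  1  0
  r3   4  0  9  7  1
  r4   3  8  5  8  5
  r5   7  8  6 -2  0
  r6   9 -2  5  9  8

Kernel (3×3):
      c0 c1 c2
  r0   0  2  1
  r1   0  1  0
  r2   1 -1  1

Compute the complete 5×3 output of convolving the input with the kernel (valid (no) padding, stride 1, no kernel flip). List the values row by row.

-13 11 -7
3 -13 17
-1 11 11
22 30 31
45 26 23

Output[0,0]: The receptive field on the input at this output position is [3 -1 4 / 5 -4 -4 / -4 2 -5]. Elementwise product with the kernel and sum: -1·2 + 4·1 + -4·1 + -4·1 + 2·-1 + -5·1.
Output[0,1]: The receptive field on the input at this output position is [-1 4 -1 / -4 -4 2 / 2 -5 1]. Elementwise product with the kernel and sum: 4·2 + -1·1 + -4·1 + 2·1 + -5·-1 + 1·1.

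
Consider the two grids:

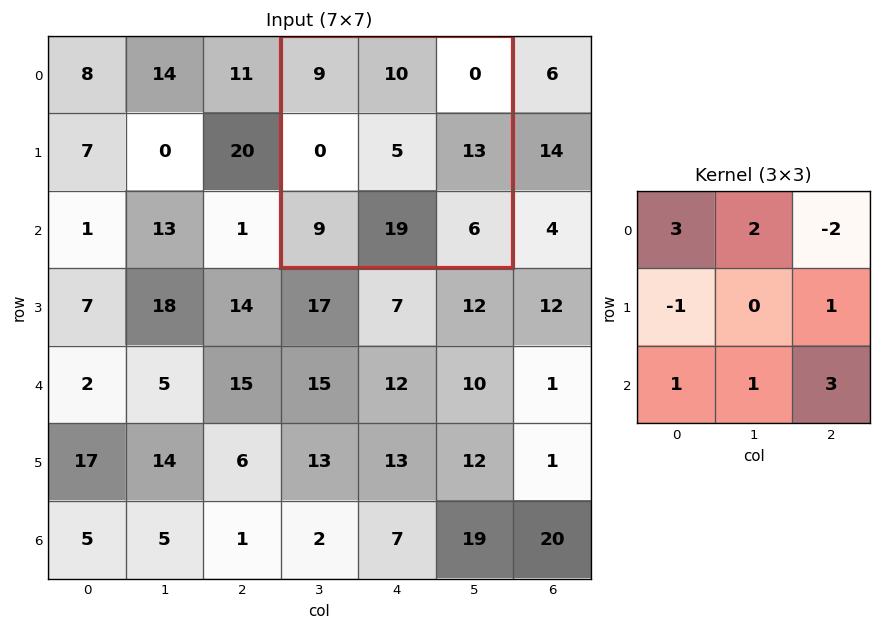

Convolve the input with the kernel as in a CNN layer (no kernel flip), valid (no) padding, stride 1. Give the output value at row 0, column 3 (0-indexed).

106

The receptive field on the input at this output position is [9 10 0 / 0 5 13 / 9 19 6]. Elementwise product with the kernel and sum: 9·3 + 10·2 + 0·-2 + 0·-1 + 13·1 + 9·1 + 19·1 + 6·3.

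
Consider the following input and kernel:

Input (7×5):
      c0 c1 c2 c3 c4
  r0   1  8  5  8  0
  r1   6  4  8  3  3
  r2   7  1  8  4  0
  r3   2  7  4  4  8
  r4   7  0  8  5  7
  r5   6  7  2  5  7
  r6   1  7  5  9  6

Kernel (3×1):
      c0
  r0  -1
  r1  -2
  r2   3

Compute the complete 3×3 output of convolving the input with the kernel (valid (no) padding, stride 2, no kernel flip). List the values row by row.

8 3 -6
10 8 5
-16 3 -3

Output[0,0]: The receptive field on the input at this output position is [1 / 6 / 7]. Elementwise product with the kernel and sum: 1·-1 + 6·-2 + 7·3.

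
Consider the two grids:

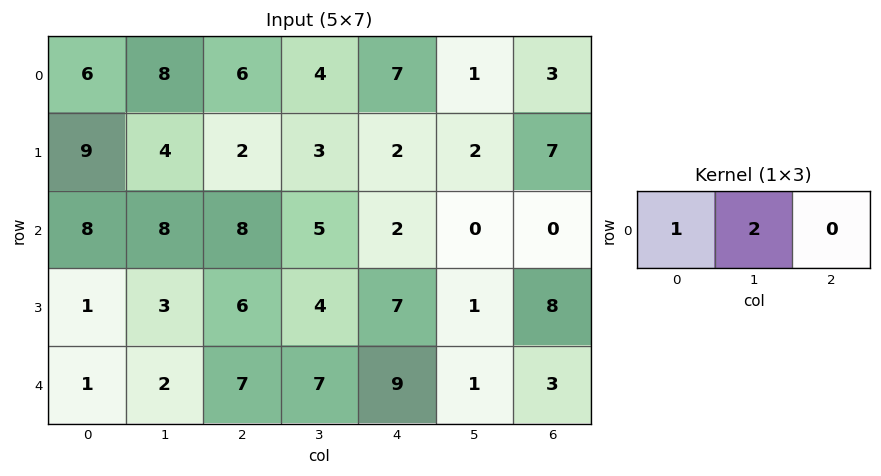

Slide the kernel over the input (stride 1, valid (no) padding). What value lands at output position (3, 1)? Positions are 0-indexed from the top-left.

The receptive field on the input at this output position is [3 6 4]. Elementwise product with the kernel and sum: 3·1 + 6·2.

15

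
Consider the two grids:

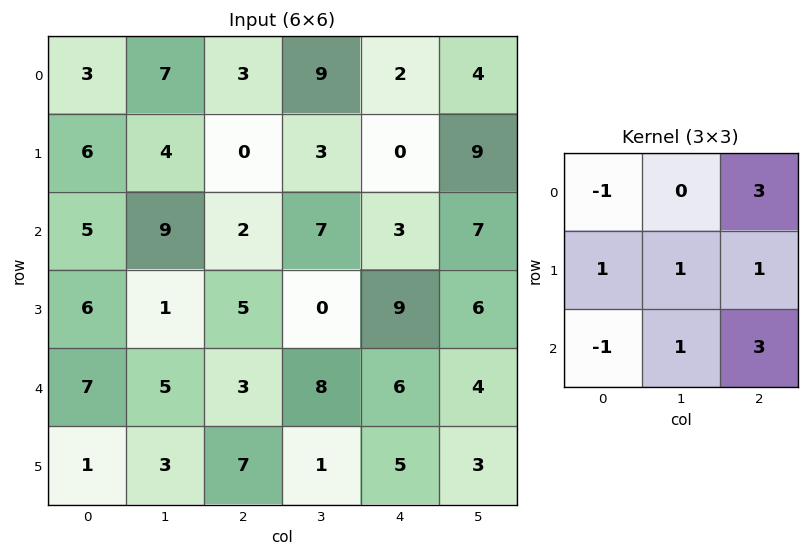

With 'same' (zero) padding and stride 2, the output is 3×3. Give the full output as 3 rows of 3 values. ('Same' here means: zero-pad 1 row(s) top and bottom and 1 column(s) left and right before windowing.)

28 24 39
35 27 68
25 22 49

Output[0,0]: The receptive field on the zero-padded input at this output position is [0 0 0 / 0 3 7 / 0 6 4]. Elementwise product with the kernel and sum: 0·-1 + 0·3 + 0·1 + 3·1 + 7·1 + 0·-1 + 6·1 + 4·3.
Output[0,1]: The receptive field on the zero-padded input at this output position is [0 0 0 / 7 3 9 / 4 0 3]. Elementwise product with the kernel and sum: 0·-1 + 0·3 + 7·1 + 3·1 + 9·1 + 4·-1 + 0·1 + 3·3.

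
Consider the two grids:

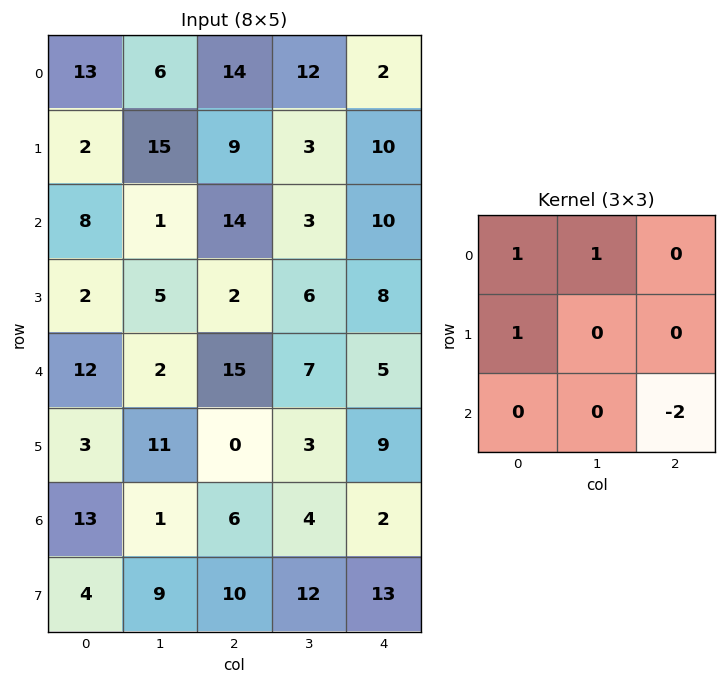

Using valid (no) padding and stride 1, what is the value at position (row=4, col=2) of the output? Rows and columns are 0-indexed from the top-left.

The receptive field on the input at this output position is [15 7 5 / 0 3 9 / 6 4 2]. Elementwise product with the kernel and sum: 15·1 + 7·1 + 0·1 + 2·-2.

18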